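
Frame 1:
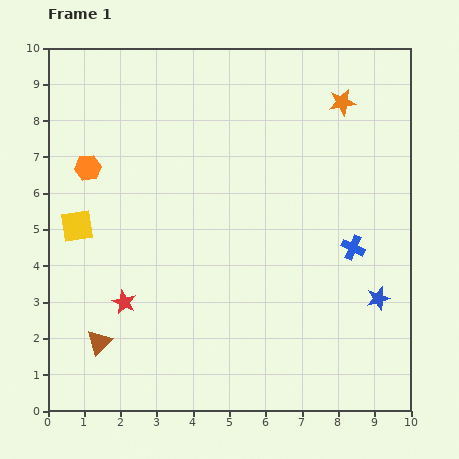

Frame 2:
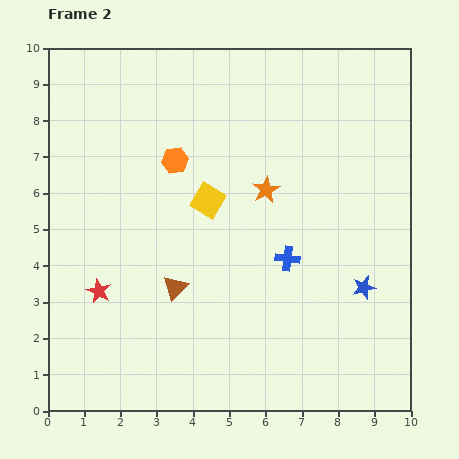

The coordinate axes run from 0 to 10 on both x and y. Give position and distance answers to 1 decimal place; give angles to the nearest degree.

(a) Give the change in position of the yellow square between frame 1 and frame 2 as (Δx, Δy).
(3.6, 0.7)

The yellow square was at (0.8, 5.1) in frame 1 and (4.4, 5.8) in frame 2.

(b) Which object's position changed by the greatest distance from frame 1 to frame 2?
the yellow square

(moved 3.7; next 3.2)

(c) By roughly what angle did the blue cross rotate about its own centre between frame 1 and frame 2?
17° counter-clockwise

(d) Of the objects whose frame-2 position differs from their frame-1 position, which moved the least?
the blue star

(moved 0.5)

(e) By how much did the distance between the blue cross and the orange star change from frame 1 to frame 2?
-2.0

Distance in frame 1: 4.0. Distance in frame 2: 2.0.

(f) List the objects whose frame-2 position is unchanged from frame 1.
none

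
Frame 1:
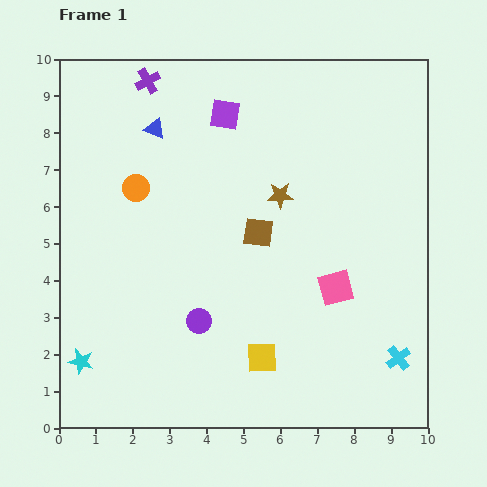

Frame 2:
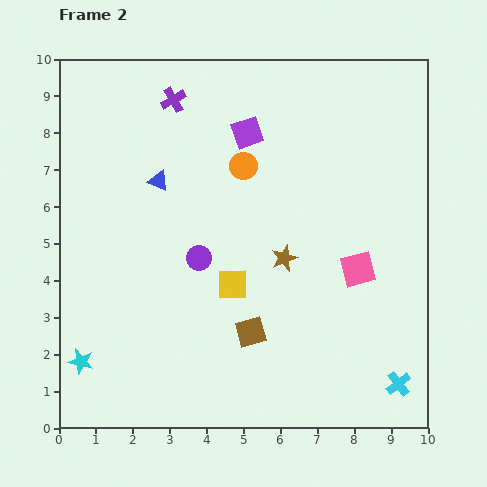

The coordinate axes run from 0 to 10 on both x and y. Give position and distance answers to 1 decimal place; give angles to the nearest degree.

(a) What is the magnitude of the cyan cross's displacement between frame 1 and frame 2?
0.7

The cyan cross moved from (9.2, 1.9) to (9.2, 1.2), a distance of √(0.0² + 0.7²) ≈ 0.7.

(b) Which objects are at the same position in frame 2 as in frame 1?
the cyan star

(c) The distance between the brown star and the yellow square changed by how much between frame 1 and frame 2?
-2.8

Distance in frame 1: 4.4. Distance in frame 2: 1.6.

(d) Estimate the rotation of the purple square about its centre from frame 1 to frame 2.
28° counter-clockwise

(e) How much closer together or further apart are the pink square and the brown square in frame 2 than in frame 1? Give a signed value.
+0.8

Distance in frame 1: 2.6. Distance in frame 2: 3.4.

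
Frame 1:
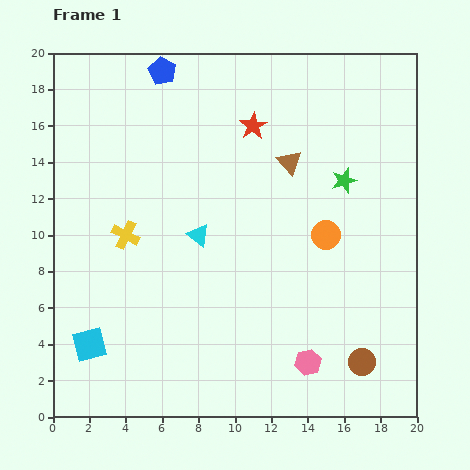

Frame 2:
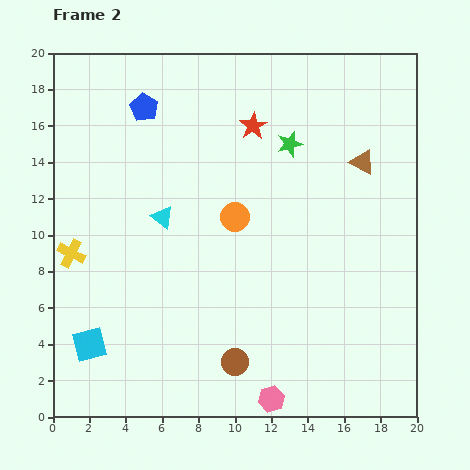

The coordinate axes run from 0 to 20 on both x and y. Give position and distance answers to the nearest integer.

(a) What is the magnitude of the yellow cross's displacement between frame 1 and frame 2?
3

The yellow cross moved from (4, 10) to (1, 9), a distance of √(3² + 1²) ≈ 3.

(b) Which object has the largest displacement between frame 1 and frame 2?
the brown circle

(moved 7; next 5)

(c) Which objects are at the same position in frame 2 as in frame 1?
the red star, the cyan square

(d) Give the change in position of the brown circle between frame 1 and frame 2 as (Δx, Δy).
(-7, 0)

The brown circle was at (17, 3) in frame 1 and (10, 3) in frame 2.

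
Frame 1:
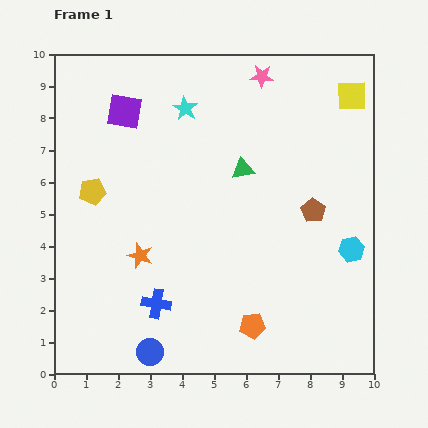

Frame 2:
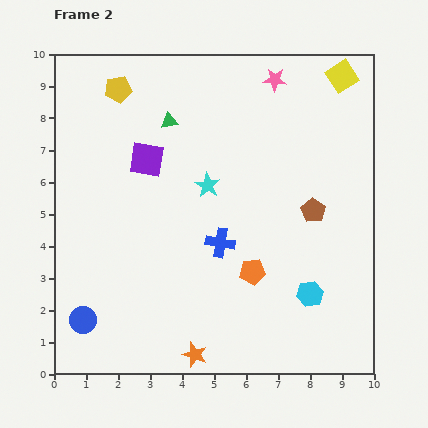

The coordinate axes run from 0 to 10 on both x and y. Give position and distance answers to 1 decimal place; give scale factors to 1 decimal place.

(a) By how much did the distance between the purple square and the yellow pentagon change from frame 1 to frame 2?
-0.3

Distance in frame 1: 2.7. Distance in frame 2: 2.4.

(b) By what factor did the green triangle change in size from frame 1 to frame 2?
0.7×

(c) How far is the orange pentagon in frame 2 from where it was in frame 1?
1.7

The orange pentagon moved from (6.2, 1.5) to (6.2, 3.2), a distance of √(0.0² + 1.7²) ≈ 1.7.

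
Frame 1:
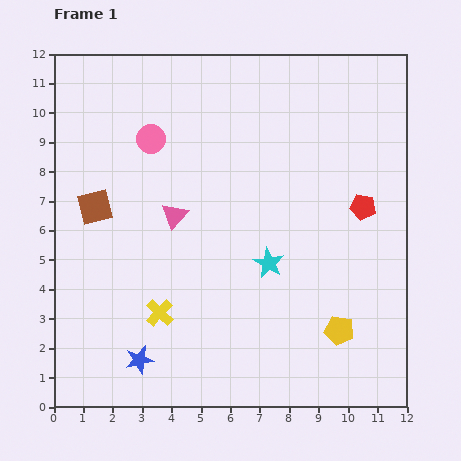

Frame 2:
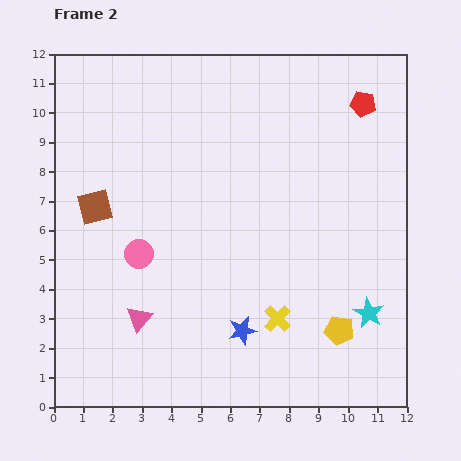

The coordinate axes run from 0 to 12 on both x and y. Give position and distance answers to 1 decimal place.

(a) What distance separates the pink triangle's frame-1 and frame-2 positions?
3.7

The pink triangle moved from (4.1, 6.5) to (2.9, 3.0), a distance of √(1.2² + 3.5²) ≈ 3.7.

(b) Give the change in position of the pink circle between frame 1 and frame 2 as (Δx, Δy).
(-0.4, -3.9)

The pink circle was at (3.3, 9.1) in frame 1 and (2.9, 5.2) in frame 2.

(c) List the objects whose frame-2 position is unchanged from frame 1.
the brown square, the yellow pentagon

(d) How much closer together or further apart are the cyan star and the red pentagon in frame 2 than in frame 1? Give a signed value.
+3.4

Distance in frame 1: 3.7. Distance in frame 2: 7.1.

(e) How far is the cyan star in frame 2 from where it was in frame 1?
3.8

The cyan star moved from (7.3, 4.9) to (10.7, 3.2), a distance of √(3.4² + 1.7²) ≈ 3.8.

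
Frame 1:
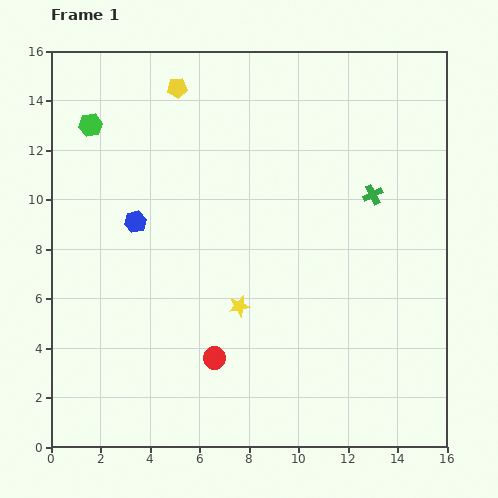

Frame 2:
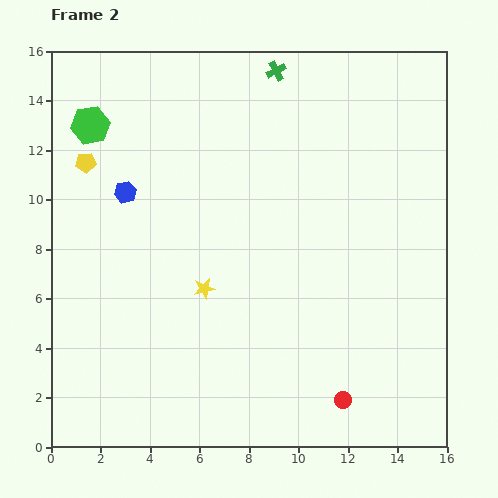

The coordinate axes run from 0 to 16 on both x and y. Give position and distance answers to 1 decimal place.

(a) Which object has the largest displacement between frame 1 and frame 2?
the green cross

(moved 6.3; next 5.5)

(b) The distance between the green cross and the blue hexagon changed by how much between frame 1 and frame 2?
-1.9

Distance in frame 1: 9.7. Distance in frame 2: 7.8.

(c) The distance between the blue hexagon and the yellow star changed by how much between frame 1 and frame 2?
-0.4

Distance in frame 1: 5.4. Distance in frame 2: 5.0.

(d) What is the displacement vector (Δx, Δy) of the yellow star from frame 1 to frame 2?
(-1.4, 0.7)

The yellow star was at (7.6, 5.7) in frame 1 and (6.2, 6.4) in frame 2.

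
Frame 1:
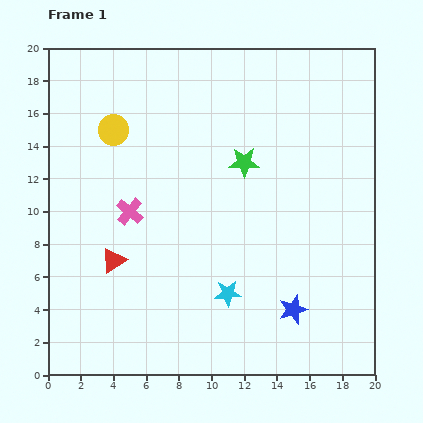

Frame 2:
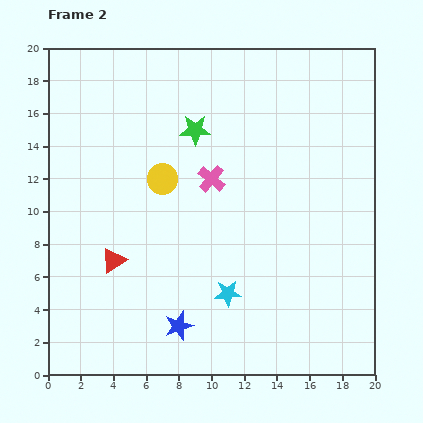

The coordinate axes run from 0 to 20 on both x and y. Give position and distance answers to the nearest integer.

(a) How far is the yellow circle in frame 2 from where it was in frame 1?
4

The yellow circle moved from (4, 15) to (7, 12), a distance of √(3² + 3²) ≈ 4.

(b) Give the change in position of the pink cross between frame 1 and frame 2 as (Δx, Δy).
(5, 2)

The pink cross was at (5, 10) in frame 1 and (10, 12) in frame 2.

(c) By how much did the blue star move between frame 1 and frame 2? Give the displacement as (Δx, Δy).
(-7, -1)

The blue star was at (15, 4) in frame 1 and (8, 3) in frame 2.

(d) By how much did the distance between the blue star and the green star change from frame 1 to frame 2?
+3

Distance in frame 1: 9. Distance in frame 2: 12.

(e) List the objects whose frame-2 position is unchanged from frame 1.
the red triangle, the cyan star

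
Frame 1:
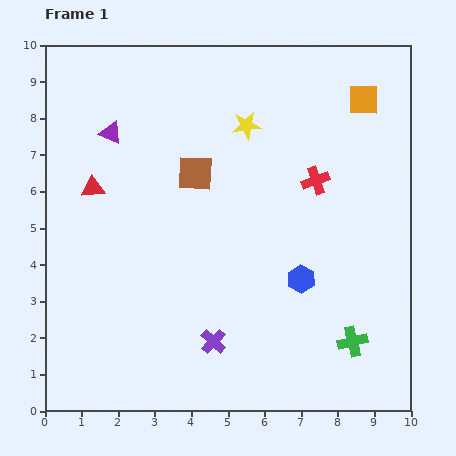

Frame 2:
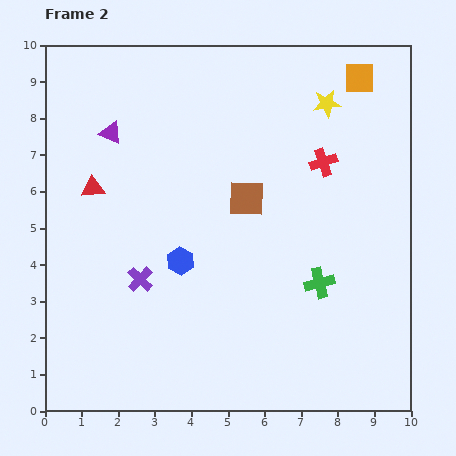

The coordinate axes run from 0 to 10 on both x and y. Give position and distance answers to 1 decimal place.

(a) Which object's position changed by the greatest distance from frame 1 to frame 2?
the blue hexagon

(moved 3.3; next 2.6)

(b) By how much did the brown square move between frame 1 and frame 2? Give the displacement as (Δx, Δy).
(1.4, -0.7)

The brown square was at (4.1, 6.5) in frame 1 and (5.5, 5.8) in frame 2.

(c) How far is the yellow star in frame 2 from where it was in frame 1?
2.3

The yellow star moved from (5.5, 7.8) to (7.7, 8.4), a distance of √(2.2² + 0.6²) ≈ 2.3.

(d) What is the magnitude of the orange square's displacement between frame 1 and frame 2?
0.6

The orange square moved from (8.7, 8.5) to (8.6, 9.1), a distance of √(0.1² + 0.6²) ≈ 0.6.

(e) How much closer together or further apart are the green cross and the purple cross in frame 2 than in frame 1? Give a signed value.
+1.1

Distance in frame 1: 3.8. Distance in frame 2: 4.9.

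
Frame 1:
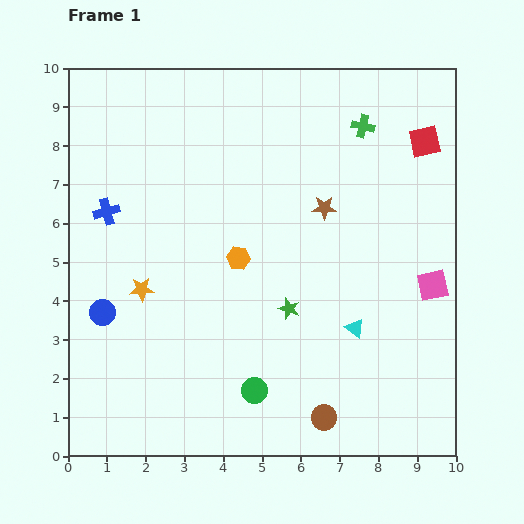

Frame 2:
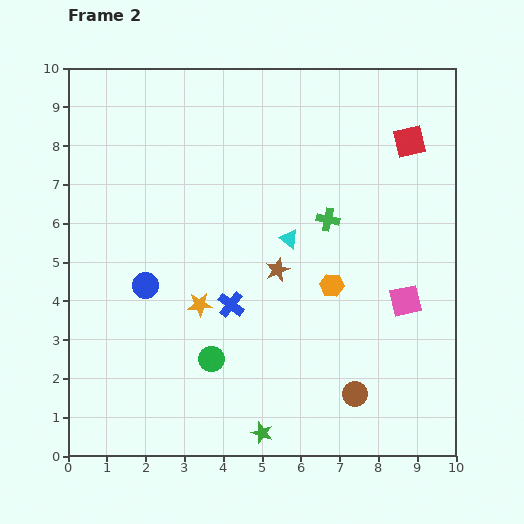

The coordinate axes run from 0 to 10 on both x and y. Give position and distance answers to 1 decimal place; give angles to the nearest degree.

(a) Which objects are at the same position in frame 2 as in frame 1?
none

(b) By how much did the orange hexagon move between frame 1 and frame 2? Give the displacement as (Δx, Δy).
(2.4, -0.7)

The orange hexagon was at (4.4, 5.1) in frame 1 and (6.8, 4.4) in frame 2.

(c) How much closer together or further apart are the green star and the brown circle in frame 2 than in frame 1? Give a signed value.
-0.3

Distance in frame 1: 2.9. Distance in frame 2: 2.6.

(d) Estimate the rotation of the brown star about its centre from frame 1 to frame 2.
22° counter-clockwise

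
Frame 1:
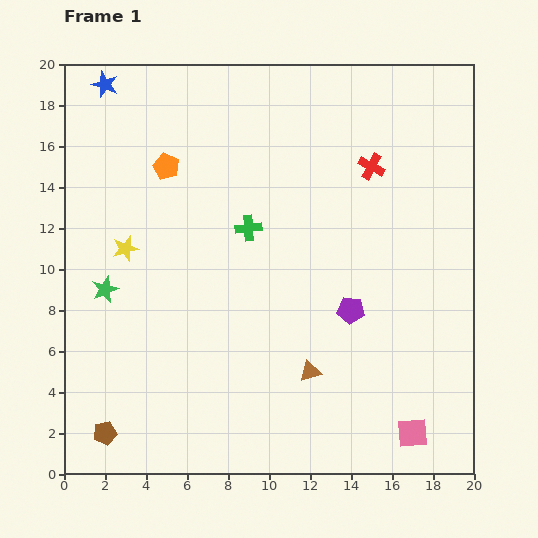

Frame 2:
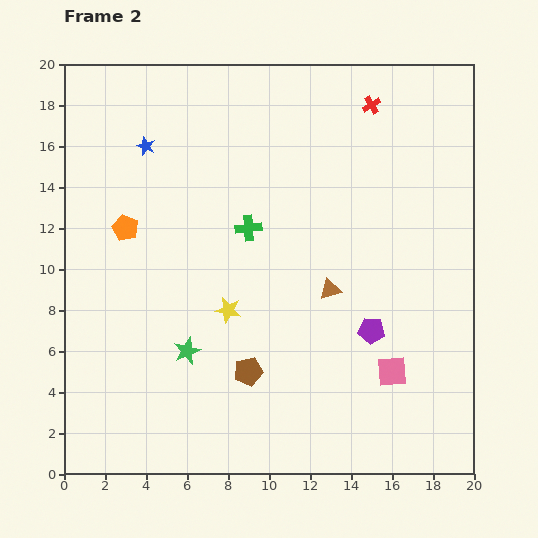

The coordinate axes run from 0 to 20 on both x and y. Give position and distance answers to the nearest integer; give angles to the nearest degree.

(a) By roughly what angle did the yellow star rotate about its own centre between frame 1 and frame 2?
27° clockwise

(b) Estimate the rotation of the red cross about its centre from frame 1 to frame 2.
30° clockwise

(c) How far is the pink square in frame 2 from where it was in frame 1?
3

The pink square moved from (17, 2) to (16, 5), a distance of √(1² + 3²) ≈ 3.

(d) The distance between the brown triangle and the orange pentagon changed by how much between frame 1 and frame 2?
-2

Distance in frame 1: 12. Distance in frame 2: 10.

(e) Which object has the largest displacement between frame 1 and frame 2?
the brown pentagon

(moved 8; next 6)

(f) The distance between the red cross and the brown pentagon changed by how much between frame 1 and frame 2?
-4

Distance in frame 1: 18. Distance in frame 2: 14.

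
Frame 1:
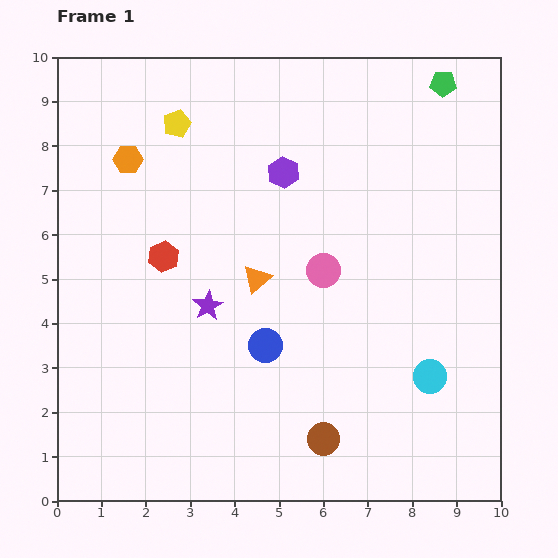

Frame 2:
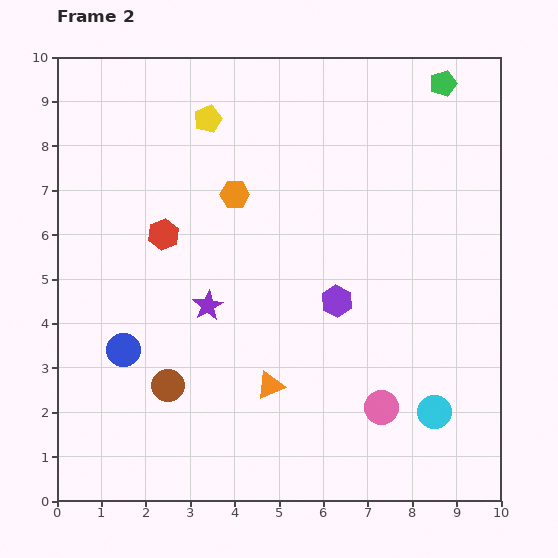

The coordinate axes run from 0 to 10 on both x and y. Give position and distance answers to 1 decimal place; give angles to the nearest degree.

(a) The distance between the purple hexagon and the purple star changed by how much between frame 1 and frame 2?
-0.5

Distance in frame 1: 3.4. Distance in frame 2: 2.9.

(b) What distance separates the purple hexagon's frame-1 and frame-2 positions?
3.1

The purple hexagon moved from (5.1, 7.4) to (6.3, 4.5), a distance of √(1.2² + 2.9²) ≈ 3.1.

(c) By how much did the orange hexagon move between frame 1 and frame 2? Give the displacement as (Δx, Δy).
(2.4, -0.8)

The orange hexagon was at (1.6, 7.7) in frame 1 and (4.0, 6.9) in frame 2.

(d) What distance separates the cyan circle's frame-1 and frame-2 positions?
0.8

The cyan circle moved from (8.4, 2.8) to (8.5, 2.0), a distance of √(0.1² + 0.8²) ≈ 0.8.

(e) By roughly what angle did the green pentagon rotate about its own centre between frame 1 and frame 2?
20° counter-clockwise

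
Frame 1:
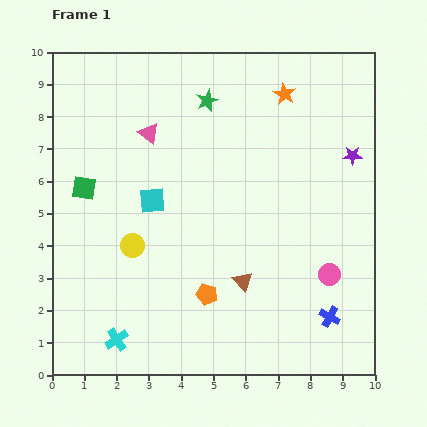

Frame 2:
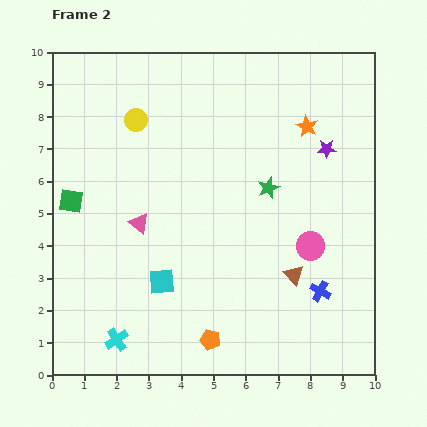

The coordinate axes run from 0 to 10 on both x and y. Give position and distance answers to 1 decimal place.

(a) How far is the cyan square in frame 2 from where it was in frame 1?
2.5

The cyan square moved from (3.1, 5.4) to (3.4, 2.9), a distance of √(0.3² + 2.5²) ≈ 2.5.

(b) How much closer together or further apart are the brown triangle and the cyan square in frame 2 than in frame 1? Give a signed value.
+0.3

Distance in frame 1: 3.8. Distance in frame 2: 4.1.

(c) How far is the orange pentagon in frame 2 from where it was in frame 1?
1.4

The orange pentagon moved from (4.8, 2.5) to (4.9, 1.1), a distance of √(0.1² + 1.4²) ≈ 1.4.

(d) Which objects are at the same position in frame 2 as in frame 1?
the cyan cross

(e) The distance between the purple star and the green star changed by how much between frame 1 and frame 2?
-2.6

Distance in frame 1: 4.8. Distance in frame 2: 2.2.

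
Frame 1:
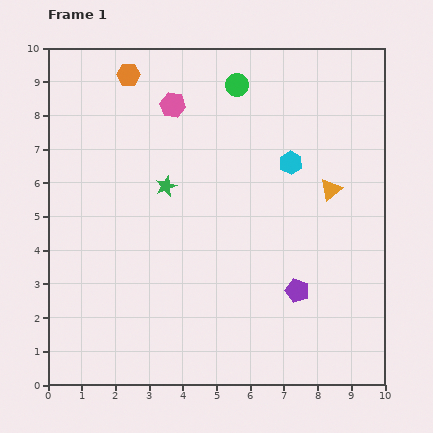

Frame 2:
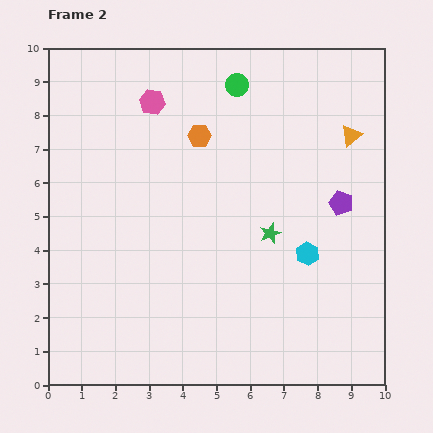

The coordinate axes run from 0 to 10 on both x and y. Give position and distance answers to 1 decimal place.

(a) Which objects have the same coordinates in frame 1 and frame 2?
the green circle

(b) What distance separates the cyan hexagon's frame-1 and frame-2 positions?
2.7

The cyan hexagon moved from (7.2, 6.6) to (7.7, 3.9), a distance of √(0.5² + 2.7²) ≈ 2.7.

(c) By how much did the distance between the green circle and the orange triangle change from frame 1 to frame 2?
-0.5

Distance in frame 1: 4.2. Distance in frame 2: 3.7.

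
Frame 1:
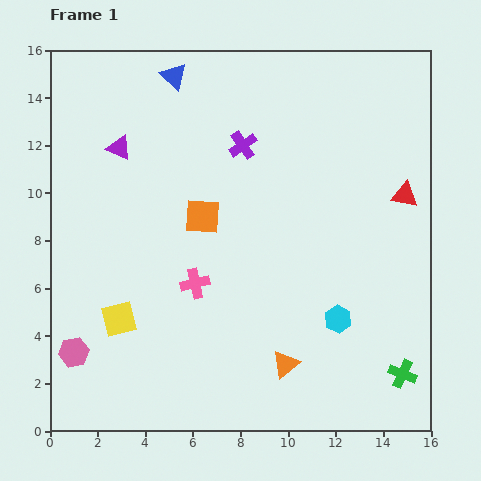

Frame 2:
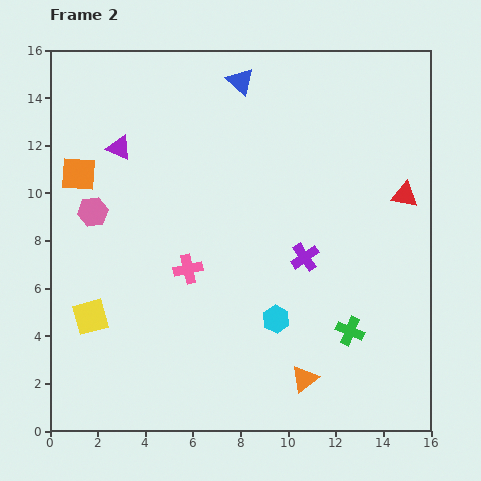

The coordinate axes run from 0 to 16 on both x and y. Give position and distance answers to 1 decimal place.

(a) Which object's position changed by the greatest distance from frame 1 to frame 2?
the pink hexagon

(moved 6.0; next 5.5)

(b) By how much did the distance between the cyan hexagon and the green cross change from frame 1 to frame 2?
-0.4

Distance in frame 1: 3.5. Distance in frame 2: 3.1.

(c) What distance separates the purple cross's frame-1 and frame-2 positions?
5.4

The purple cross moved from (8.1, 12.0) to (10.7, 7.3), a distance of √(2.6² + 4.7²) ≈ 5.4.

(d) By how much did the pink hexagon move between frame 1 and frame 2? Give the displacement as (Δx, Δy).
(0.8, 5.9)

The pink hexagon was at (1.0, 3.3) in frame 1 and (1.8, 9.2) in frame 2.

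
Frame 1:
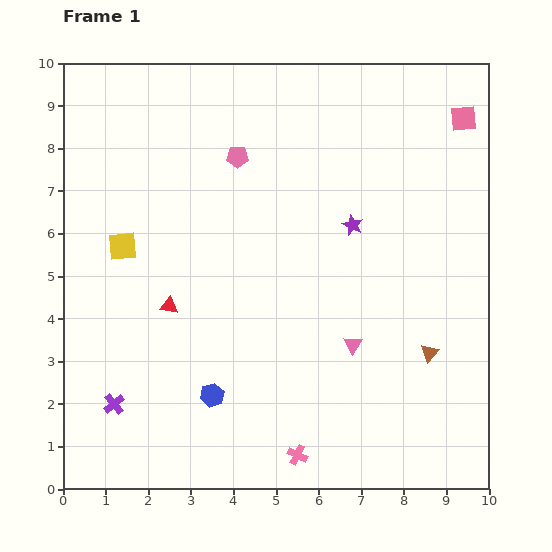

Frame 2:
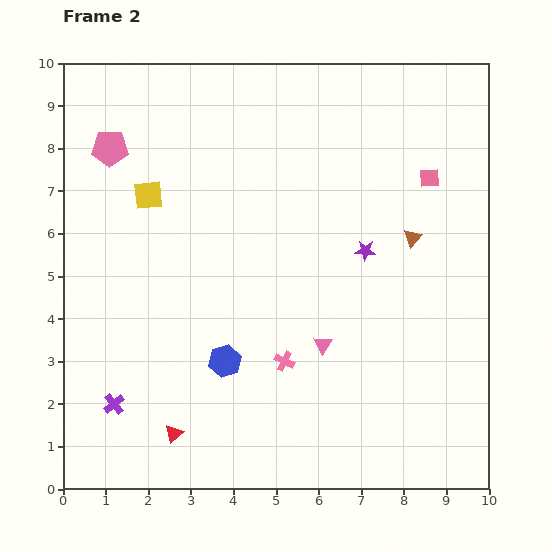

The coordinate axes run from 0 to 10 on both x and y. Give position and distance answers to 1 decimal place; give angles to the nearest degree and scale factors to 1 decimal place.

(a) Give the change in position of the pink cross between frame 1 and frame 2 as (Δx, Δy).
(-0.3, 2.2)

The pink cross was at (5.5, 0.8) in frame 1 and (5.2, 3.0) in frame 2.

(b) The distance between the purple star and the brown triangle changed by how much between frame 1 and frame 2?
-2.4

Distance in frame 1: 3.5. Distance in frame 2: 1.1.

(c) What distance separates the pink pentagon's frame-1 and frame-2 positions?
3.0

The pink pentagon moved from (4.1, 7.8) to (1.1, 8.0), a distance of √(3.0² + 0.2²) ≈ 3.0.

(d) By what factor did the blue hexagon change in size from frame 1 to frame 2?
1.3×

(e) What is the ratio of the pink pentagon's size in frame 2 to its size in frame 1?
1.7×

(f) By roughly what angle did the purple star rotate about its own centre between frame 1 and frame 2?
21° counter-clockwise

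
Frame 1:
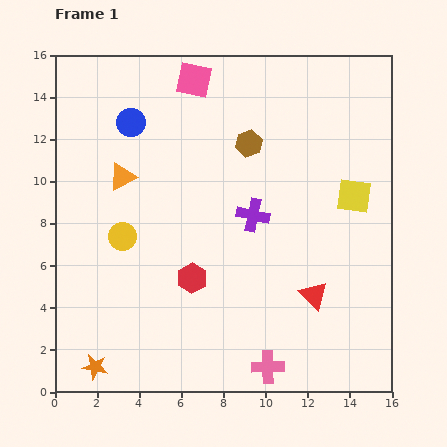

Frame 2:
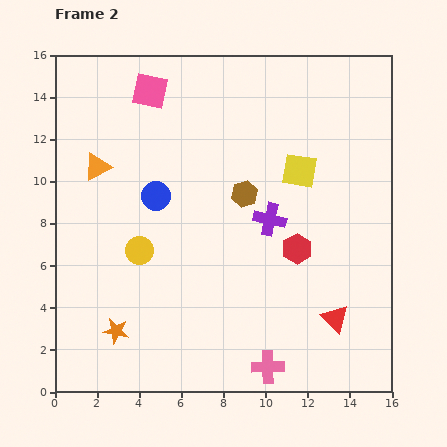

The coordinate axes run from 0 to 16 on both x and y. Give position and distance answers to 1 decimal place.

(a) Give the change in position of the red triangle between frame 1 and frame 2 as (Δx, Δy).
(1.0, -1.1)

The red triangle was at (12.3, 4.6) in frame 1 and (13.3, 3.5) in frame 2.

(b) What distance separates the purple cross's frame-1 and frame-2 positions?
0.8

The purple cross moved from (9.4, 8.4) to (10.2, 8.2), a distance of √(0.8² + 0.2²) ≈ 0.8.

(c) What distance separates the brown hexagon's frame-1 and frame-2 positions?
2.4

The brown hexagon moved from (9.2, 11.8) to (9.0, 9.4), a distance of √(0.2² + 2.4²) ≈ 2.4.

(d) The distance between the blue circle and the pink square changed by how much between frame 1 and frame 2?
+1.4

Distance in frame 1: 3.6. Distance in frame 2: 5.0.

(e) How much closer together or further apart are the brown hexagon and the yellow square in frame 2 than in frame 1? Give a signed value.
-2.8

Distance in frame 1: 5.6. Distance in frame 2: 2.8.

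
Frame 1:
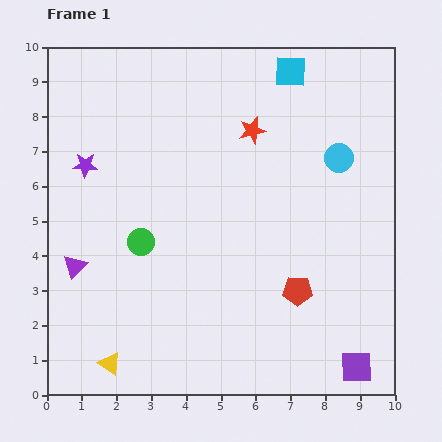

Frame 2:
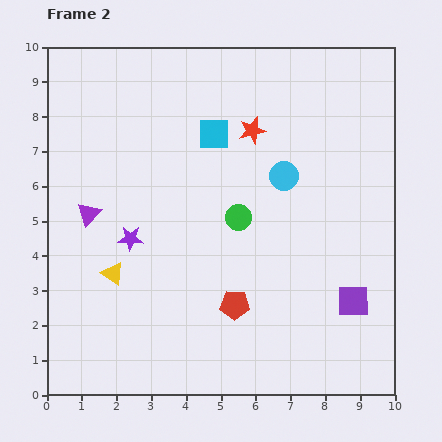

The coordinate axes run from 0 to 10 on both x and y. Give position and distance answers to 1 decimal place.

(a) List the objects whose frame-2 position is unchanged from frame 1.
the red star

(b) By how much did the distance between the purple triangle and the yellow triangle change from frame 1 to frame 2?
-1.2

Distance in frame 1: 3.0. Distance in frame 2: 1.8.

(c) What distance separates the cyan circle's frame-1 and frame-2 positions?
1.7

The cyan circle moved from (8.4, 6.8) to (6.8, 6.3), a distance of √(1.6² + 0.5²) ≈ 1.7.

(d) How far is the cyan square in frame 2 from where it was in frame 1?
2.8

The cyan square moved from (7.0, 9.3) to (4.8, 7.5), a distance of √(2.2² + 1.8²) ≈ 2.8.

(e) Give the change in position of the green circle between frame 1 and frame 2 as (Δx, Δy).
(2.8, 0.7)

The green circle was at (2.7, 4.4) in frame 1 and (5.5, 5.1) in frame 2.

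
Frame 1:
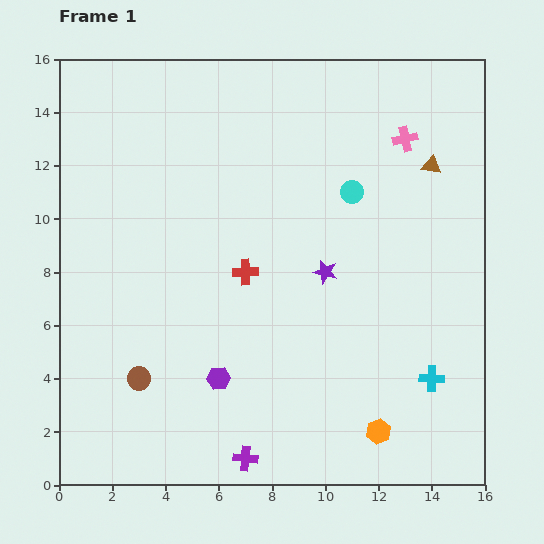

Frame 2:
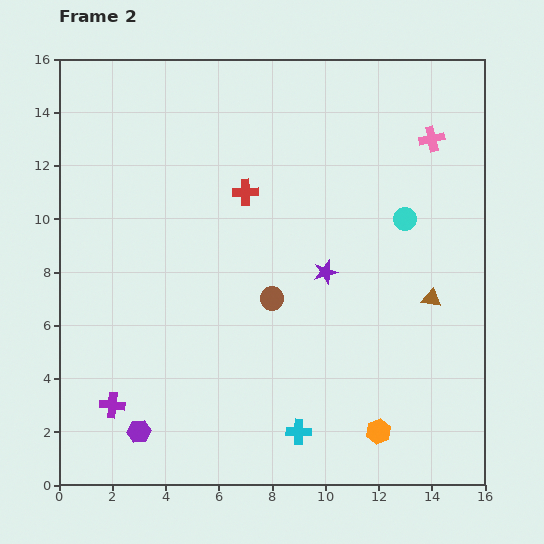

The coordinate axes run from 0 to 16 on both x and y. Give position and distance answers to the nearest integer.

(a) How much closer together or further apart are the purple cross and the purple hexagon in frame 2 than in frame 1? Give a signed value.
-2

Distance in frame 1: 3. Distance in frame 2: 1.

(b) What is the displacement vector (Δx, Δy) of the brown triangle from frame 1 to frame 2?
(0, -5)

The brown triangle was at (14, 12) in frame 1 and (14, 7) in frame 2.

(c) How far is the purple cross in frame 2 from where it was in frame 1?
5

The purple cross moved from (7, 1) to (2, 3), a distance of √(5² + 2²) ≈ 5.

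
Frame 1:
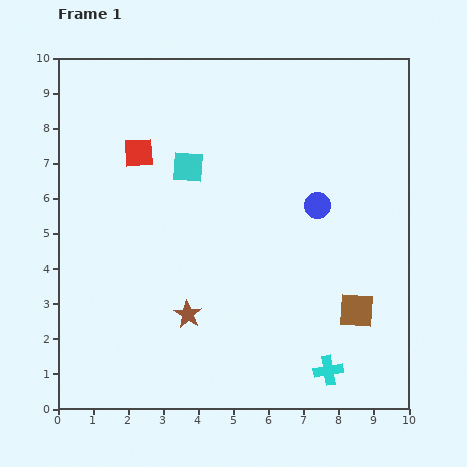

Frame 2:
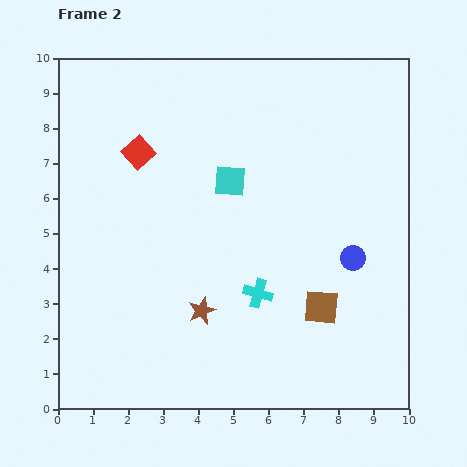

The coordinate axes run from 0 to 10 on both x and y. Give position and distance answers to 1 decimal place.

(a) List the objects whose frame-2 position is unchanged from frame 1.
the red square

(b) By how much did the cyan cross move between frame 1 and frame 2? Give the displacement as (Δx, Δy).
(-2.0, 2.2)

The cyan cross was at (7.7, 1.1) in frame 1 and (5.7, 3.3) in frame 2.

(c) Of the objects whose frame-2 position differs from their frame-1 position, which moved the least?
the brown star

(moved 0.4)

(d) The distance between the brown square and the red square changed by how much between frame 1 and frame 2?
-0.9

Distance in frame 1: 7.7. Distance in frame 2: 6.8.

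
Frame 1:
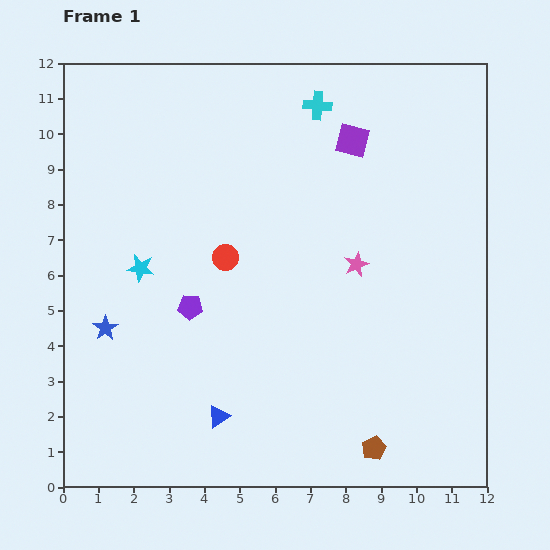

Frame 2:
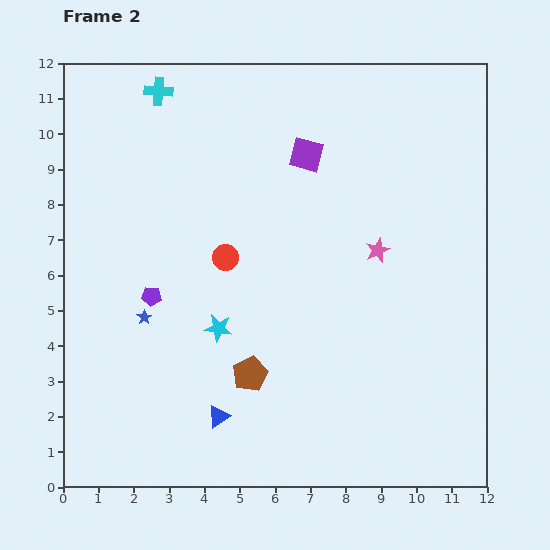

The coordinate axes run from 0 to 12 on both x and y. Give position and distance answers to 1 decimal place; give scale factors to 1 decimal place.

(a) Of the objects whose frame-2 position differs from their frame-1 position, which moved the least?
the pink star

(moved 0.7)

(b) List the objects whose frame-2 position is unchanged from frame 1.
the red circle, the blue triangle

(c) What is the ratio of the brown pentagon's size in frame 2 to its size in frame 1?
1.5×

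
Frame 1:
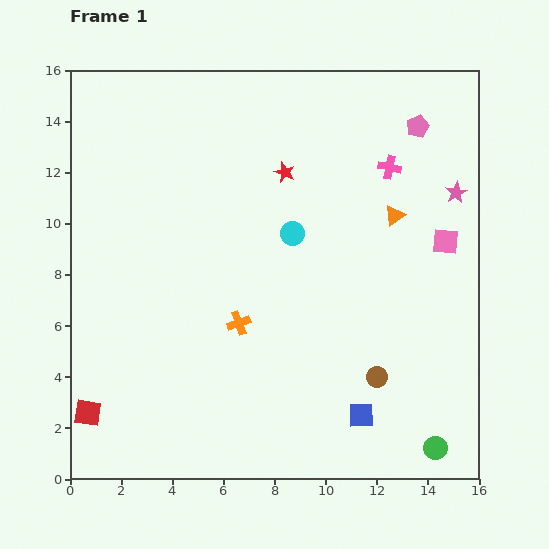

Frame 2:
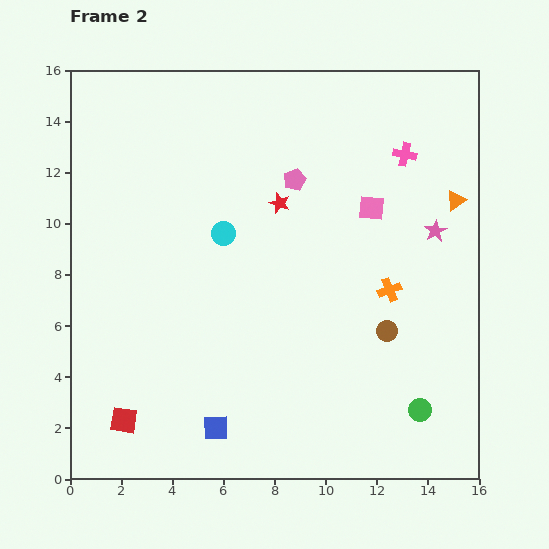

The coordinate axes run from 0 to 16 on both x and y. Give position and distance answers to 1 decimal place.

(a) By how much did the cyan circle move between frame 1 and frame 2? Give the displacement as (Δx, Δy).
(-2.7, 0.0)

The cyan circle was at (8.7, 9.6) in frame 1 and (6.0, 9.6) in frame 2.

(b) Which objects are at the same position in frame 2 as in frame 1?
none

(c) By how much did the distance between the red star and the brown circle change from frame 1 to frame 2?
-2.3

Distance in frame 1: 8.8. Distance in frame 2: 6.5.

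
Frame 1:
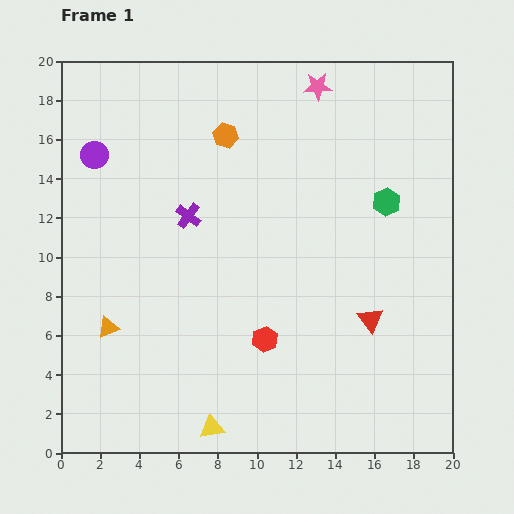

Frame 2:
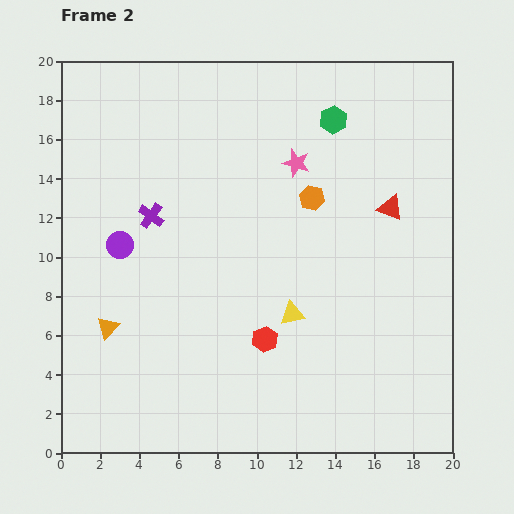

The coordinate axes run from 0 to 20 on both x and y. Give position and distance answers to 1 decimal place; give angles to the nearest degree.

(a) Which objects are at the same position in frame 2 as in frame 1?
the red hexagon, the orange triangle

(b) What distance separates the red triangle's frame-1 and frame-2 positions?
5.8

The red triangle moved from (15.8, 6.8) to (16.8, 12.5), a distance of √(1.0² + 5.7²) ≈ 5.8.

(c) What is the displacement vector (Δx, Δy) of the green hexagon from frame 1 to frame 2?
(-2.7, 4.2)

The green hexagon was at (16.6, 12.8) in frame 1 and (13.9, 17.0) in frame 2.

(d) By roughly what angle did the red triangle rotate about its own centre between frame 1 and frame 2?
32° counter-clockwise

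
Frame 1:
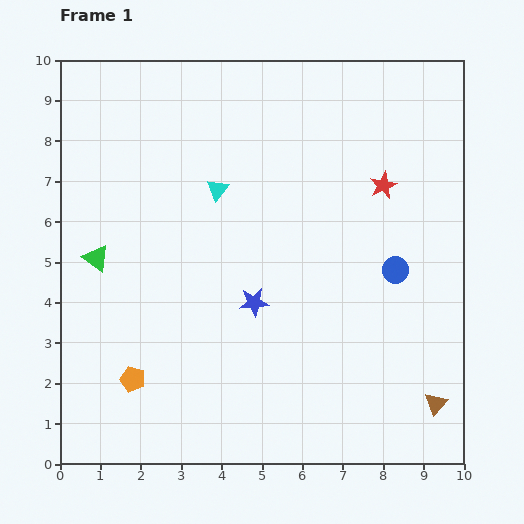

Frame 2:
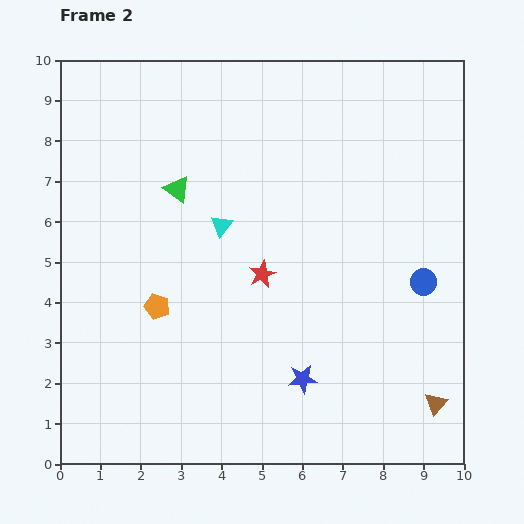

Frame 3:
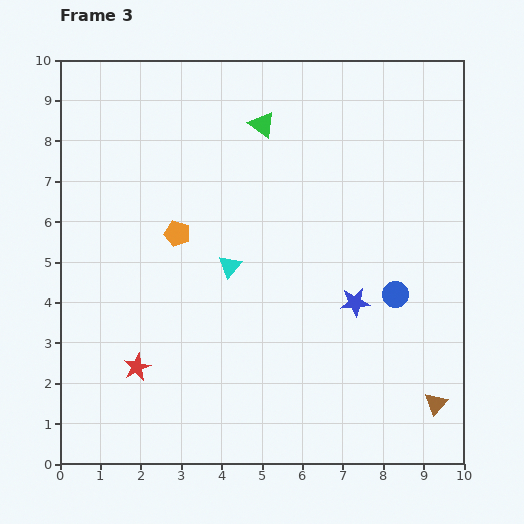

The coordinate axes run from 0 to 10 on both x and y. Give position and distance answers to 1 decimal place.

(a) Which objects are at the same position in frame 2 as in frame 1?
the brown triangle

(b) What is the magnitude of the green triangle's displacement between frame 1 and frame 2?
2.6

The green triangle moved from (0.9, 5.1) to (2.9, 6.8), a distance of √(2.0² + 1.7²) ≈ 2.6.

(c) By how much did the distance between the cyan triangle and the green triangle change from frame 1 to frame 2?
-2.0

Distance in frame 1: 3.4. Distance in frame 2: 1.4.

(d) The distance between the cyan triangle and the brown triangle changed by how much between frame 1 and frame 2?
-0.7

Distance in frame 1: 7.6. Distance in frame 2: 6.9.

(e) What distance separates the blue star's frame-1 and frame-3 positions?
2.5

The blue star moved from (4.8, 4.0) to (7.3, 4.0), a distance of √(2.5² + 0.0²) ≈ 2.5.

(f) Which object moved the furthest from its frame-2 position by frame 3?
the red star

(moved 3.9; next 2.6)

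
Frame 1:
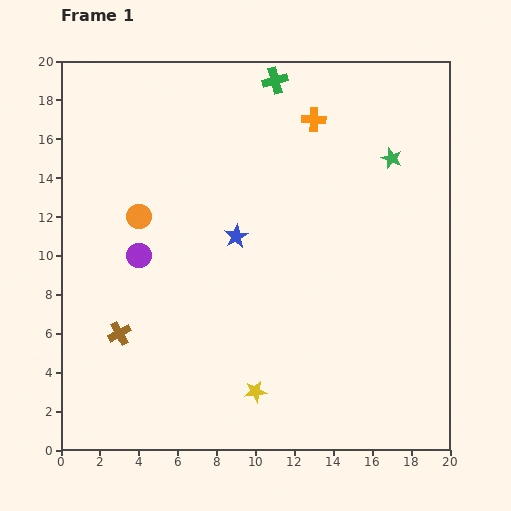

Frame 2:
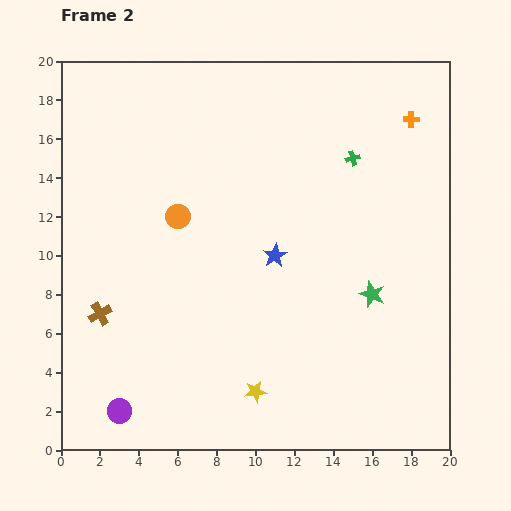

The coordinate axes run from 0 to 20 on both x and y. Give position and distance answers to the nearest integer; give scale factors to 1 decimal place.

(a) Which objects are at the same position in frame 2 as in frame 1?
the yellow star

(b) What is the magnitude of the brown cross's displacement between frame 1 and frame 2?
1

The brown cross moved from (3, 6) to (2, 7), a distance of √(1² + 1²) ≈ 1.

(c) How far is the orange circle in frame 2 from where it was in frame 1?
2

The orange circle moved from (4, 12) to (6, 12), a distance of √(2² + 0²) ≈ 2.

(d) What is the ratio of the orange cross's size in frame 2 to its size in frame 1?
0.7×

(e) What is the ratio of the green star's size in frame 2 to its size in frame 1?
1.3×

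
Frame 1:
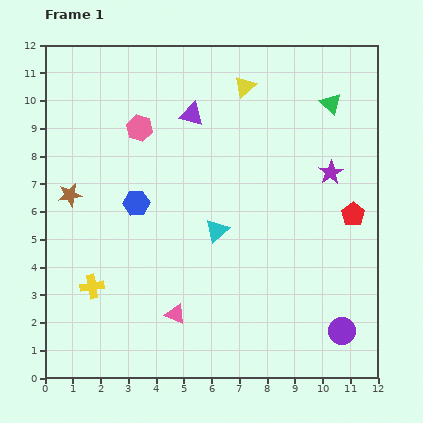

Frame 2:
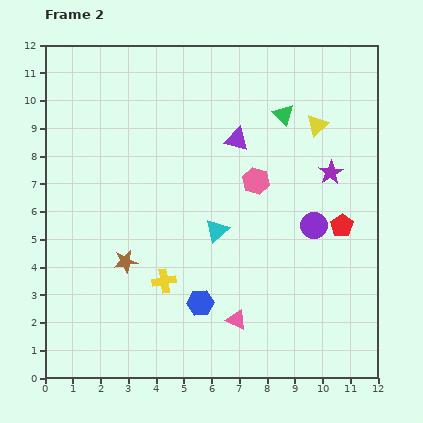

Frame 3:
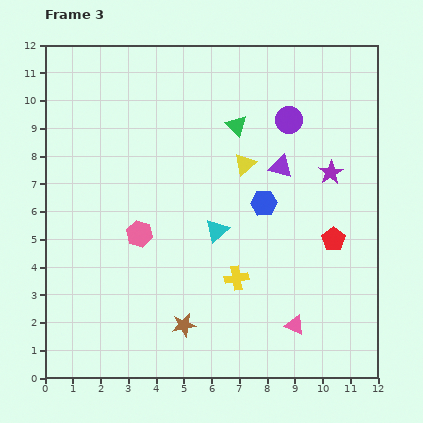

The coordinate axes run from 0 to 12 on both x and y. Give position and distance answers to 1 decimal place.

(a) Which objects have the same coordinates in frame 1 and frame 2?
the cyan triangle, the purple star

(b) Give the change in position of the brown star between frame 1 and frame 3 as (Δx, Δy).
(4.1, -4.7)

The brown star was at (0.9, 6.6) in frame 1 and (5.0, 1.9) in frame 3.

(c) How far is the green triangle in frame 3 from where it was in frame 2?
1.7

The green triangle moved from (8.6, 9.5) to (6.9, 9.1), a distance of √(1.7² + 0.4²) ≈ 1.7.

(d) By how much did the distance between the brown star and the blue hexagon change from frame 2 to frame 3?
+2.2

Distance in frame 2: 3.1. Distance in frame 3: 5.3.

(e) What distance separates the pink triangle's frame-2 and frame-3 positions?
2.1

The pink triangle moved from (6.9, 2.1) to (9.0, 1.9), a distance of √(2.1² + 0.2²) ≈ 2.1.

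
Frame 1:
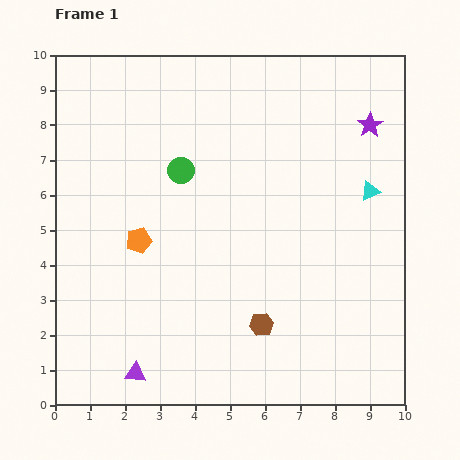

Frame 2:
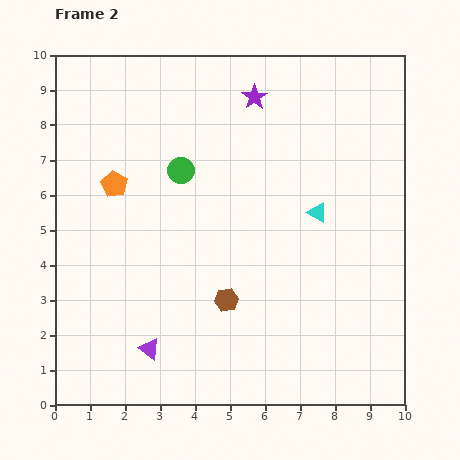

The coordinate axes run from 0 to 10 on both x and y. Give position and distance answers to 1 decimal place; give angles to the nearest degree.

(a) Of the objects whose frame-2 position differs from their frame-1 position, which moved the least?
the purple triangle

(moved 0.8)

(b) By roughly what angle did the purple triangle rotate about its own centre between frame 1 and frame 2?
31° clockwise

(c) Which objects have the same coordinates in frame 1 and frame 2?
the green circle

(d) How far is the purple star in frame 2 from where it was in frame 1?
3.4

The purple star moved from (9.0, 8.0) to (5.7, 8.8), a distance of √(3.3² + 0.8²) ≈ 3.4.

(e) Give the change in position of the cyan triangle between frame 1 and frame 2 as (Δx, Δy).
(-1.5, -0.6)

The cyan triangle was at (9.0, 6.1) in frame 1 and (7.5, 5.5) in frame 2.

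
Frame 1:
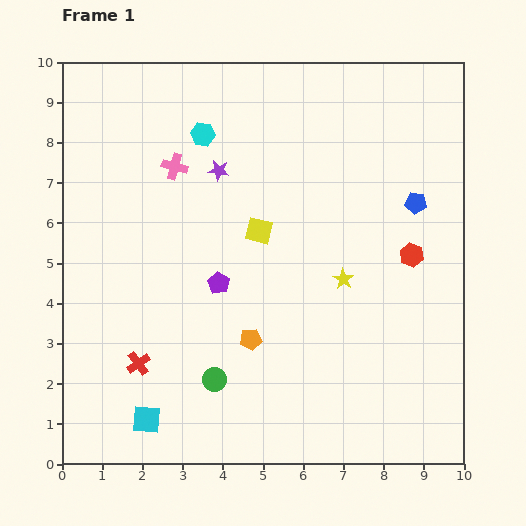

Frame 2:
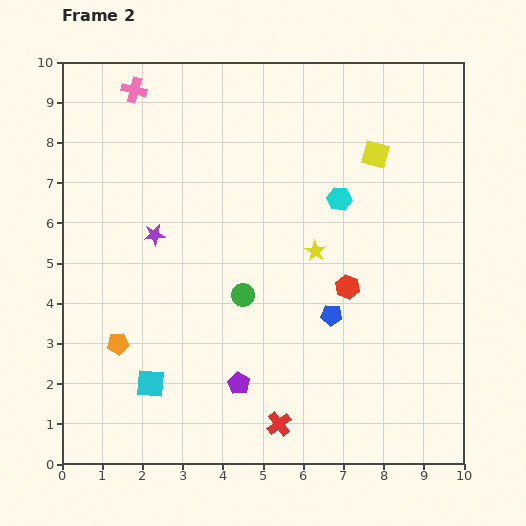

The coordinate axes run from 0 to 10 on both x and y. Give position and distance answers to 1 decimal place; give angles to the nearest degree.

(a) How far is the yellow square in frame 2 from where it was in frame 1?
3.5

The yellow square moved from (4.9, 5.8) to (7.8, 7.7), a distance of √(2.9² + 1.9²) ≈ 3.5.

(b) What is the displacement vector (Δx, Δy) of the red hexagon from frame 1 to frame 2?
(-1.6, -0.8)

The red hexagon was at (8.7, 5.2) in frame 1 and (7.1, 4.4) in frame 2.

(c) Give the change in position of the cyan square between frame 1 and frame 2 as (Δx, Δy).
(0.1, 0.9)

The cyan square was at (2.1, 1.1) in frame 1 and (2.2, 2.0) in frame 2.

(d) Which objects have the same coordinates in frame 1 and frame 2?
none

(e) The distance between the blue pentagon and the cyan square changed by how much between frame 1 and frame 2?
-3.8

Distance in frame 1: 8.6. Distance in frame 2: 4.8.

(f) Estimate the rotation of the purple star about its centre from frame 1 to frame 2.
16° counter-clockwise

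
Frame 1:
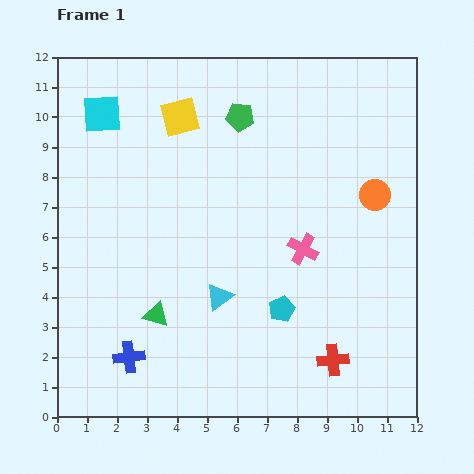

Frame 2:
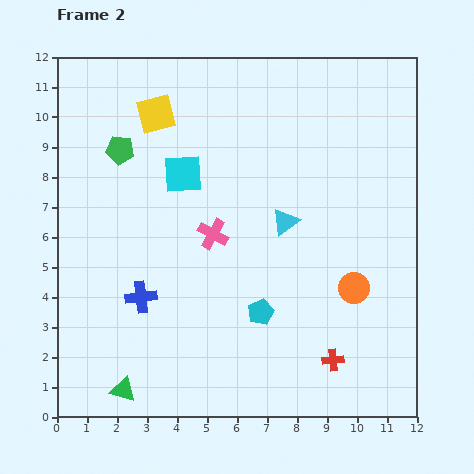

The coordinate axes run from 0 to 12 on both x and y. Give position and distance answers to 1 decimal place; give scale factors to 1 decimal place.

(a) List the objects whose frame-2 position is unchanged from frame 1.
the red cross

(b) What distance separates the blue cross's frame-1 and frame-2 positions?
2.0

The blue cross moved from (2.4, 2.0) to (2.8, 4.0), a distance of √(0.4² + 2.0²) ≈ 2.0.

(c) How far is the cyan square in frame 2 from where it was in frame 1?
3.4

The cyan square moved from (1.5, 10.1) to (4.2, 8.1), a distance of √(2.7² + 2.0²) ≈ 3.4.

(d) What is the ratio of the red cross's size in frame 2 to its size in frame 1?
0.7×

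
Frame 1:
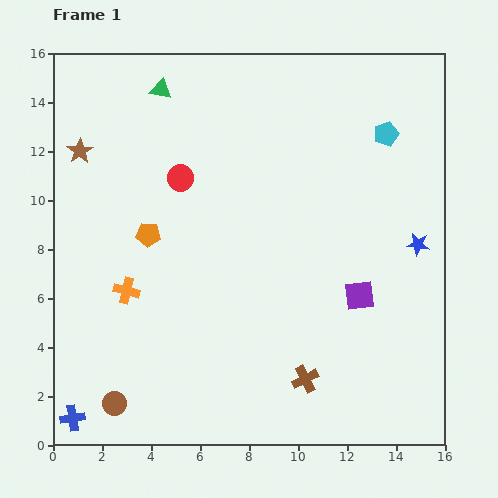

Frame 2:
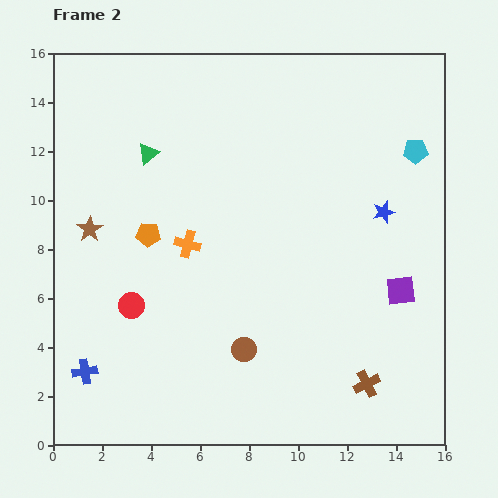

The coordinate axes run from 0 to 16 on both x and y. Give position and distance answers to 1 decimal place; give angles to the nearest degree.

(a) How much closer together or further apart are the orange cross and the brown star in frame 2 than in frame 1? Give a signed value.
-2.0

Distance in frame 1: 6.0. Distance in frame 2: 4.0.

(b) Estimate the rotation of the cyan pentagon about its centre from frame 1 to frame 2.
18° clockwise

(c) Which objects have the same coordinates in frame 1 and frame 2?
the orange pentagon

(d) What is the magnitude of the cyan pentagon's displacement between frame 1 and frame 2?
1.4

The cyan pentagon moved from (13.6, 12.7) to (14.8, 12.0), a distance of √(1.2² + 0.7²) ≈ 1.4.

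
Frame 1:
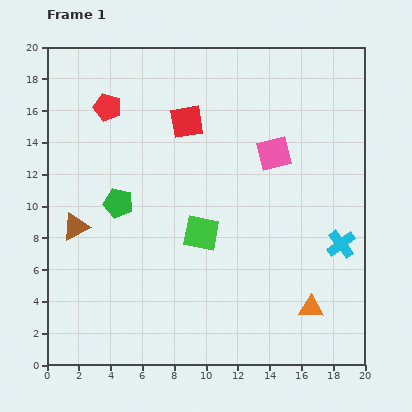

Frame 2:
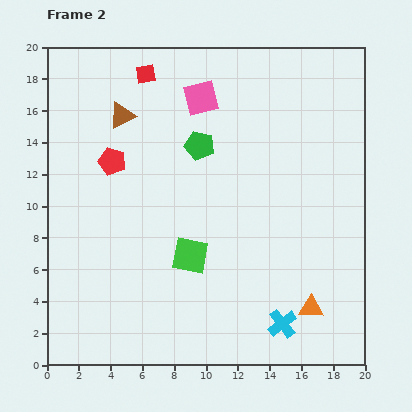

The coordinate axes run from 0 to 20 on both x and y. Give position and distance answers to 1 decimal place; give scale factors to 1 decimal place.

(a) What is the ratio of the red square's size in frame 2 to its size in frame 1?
0.6×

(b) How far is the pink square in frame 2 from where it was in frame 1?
5.8

The pink square moved from (14.3, 13.3) to (9.7, 16.8), a distance of √(4.6² + 3.5²) ≈ 5.8.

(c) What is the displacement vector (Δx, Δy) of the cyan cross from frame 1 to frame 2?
(-3.7, -5.0)

The cyan cross was at (18.5, 7.6) in frame 1 and (14.8, 2.6) in frame 2.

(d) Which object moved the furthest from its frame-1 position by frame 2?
the brown triangle

(moved 7.6; next 6.2)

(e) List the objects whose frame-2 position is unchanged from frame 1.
the orange triangle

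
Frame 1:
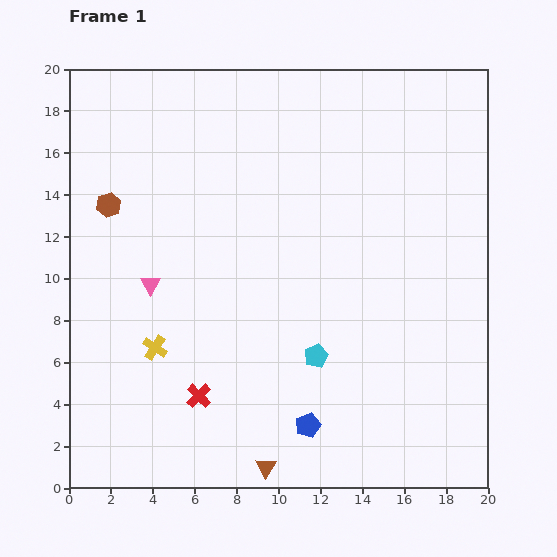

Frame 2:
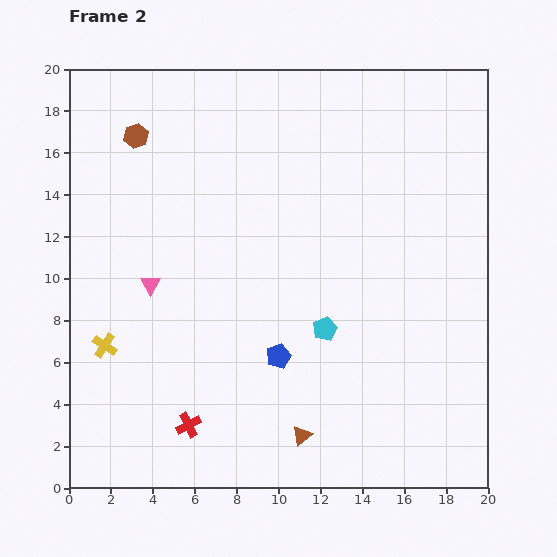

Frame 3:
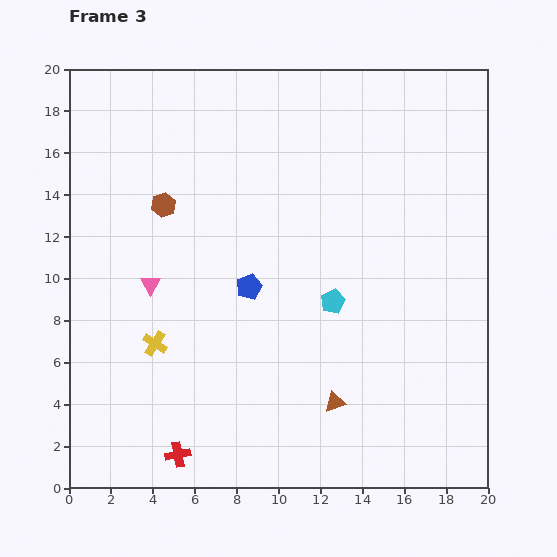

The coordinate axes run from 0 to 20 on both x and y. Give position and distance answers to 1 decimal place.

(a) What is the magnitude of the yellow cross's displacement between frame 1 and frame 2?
2.4

The yellow cross moved from (4.1, 6.7) to (1.7, 6.8), a distance of √(2.4² + 0.1²) ≈ 2.4.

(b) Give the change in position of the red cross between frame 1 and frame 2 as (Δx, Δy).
(-0.5, -1.4)

The red cross was at (6.2, 4.4) in frame 1 and (5.7, 3.0) in frame 2.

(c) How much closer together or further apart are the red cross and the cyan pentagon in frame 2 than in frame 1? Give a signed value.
+2.1

Distance in frame 1: 5.9. Distance in frame 2: 8.0.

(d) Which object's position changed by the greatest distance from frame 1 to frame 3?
the blue pentagon

(moved 7.2; next 4.5)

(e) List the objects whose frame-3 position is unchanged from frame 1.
the pink triangle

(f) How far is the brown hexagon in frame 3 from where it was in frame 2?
3.5

The brown hexagon moved from (3.2, 16.8) to (4.5, 13.5), a distance of √(1.3² + 3.3²) ≈ 3.5.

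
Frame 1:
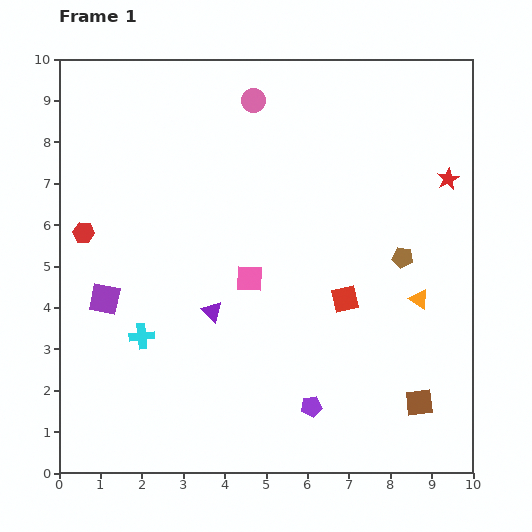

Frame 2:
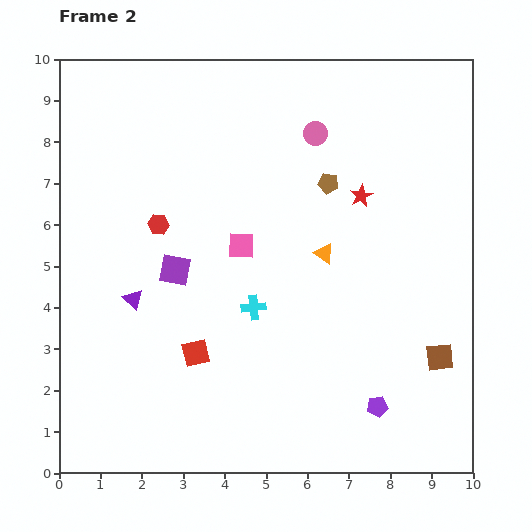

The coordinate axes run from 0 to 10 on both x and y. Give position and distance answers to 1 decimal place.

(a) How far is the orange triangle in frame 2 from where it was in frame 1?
2.5

The orange triangle moved from (8.7, 4.2) to (6.4, 5.3), a distance of √(2.3² + 1.1²) ≈ 2.5.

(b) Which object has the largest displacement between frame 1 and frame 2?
the red square

(moved 3.8; next 2.8)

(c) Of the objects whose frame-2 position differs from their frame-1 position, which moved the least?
the pink square

(moved 0.8)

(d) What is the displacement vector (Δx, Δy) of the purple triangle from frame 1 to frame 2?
(-1.9, 0.3)

The purple triangle was at (3.7, 3.9) in frame 1 and (1.8, 4.2) in frame 2.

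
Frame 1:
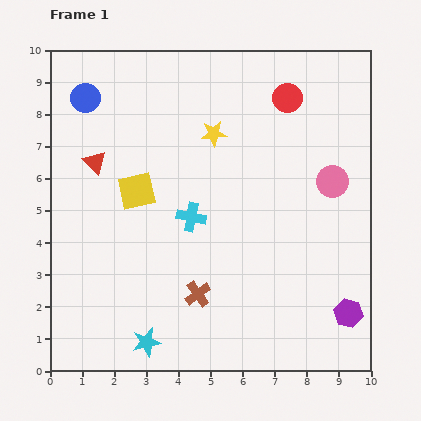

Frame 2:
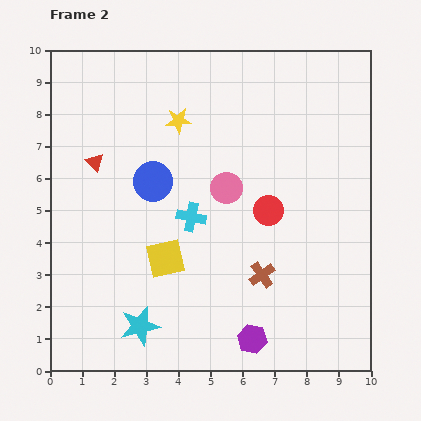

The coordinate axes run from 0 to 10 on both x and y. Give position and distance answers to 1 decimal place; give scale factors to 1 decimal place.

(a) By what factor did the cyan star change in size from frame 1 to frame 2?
1.4×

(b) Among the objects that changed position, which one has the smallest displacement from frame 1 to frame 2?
the cyan star

(moved 0.5)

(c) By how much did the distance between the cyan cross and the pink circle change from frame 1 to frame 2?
-3.1

Distance in frame 1: 4.5. Distance in frame 2: 1.4.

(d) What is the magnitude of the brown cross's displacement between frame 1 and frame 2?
2.1

The brown cross moved from (4.6, 2.4) to (6.6, 3.0), a distance of √(2.0² + 0.6²) ≈ 2.1.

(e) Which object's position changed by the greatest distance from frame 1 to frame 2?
the red circle

(moved 3.6; next 3.3)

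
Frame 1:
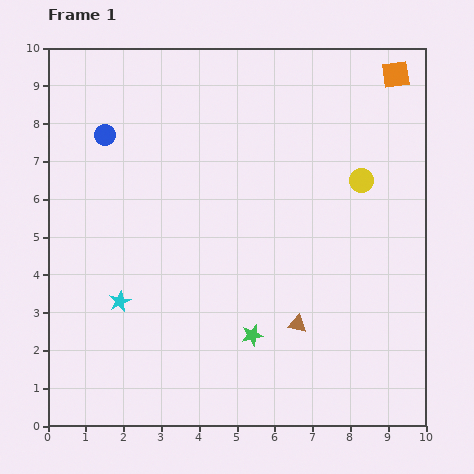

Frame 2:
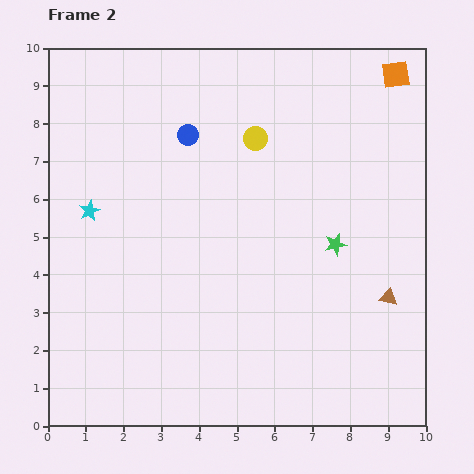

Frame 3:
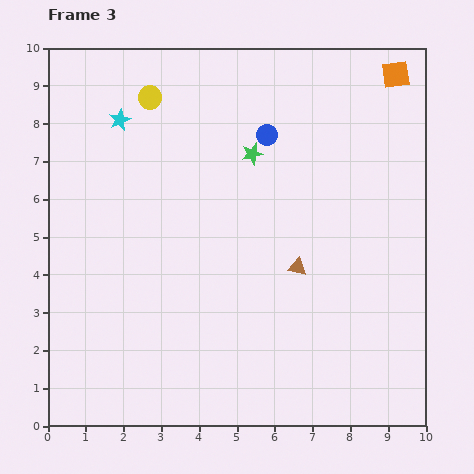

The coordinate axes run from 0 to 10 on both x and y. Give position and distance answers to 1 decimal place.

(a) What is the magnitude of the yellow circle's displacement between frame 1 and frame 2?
3.0

The yellow circle moved from (8.3, 6.5) to (5.5, 7.6), a distance of √(2.8² + 1.1²) ≈ 3.0.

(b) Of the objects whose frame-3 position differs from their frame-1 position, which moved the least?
the brown triangle

(moved 1.5)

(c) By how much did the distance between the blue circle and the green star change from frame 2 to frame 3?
-4.3

Distance in frame 2: 4.9. Distance in frame 3: 0.6.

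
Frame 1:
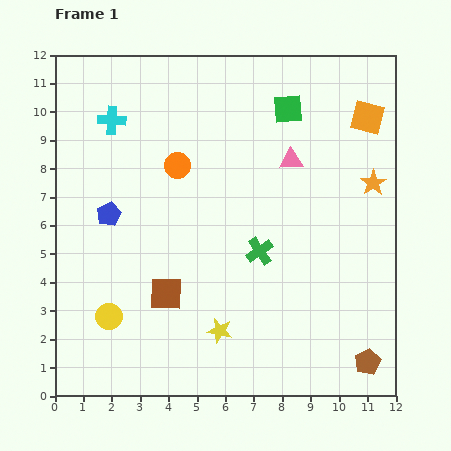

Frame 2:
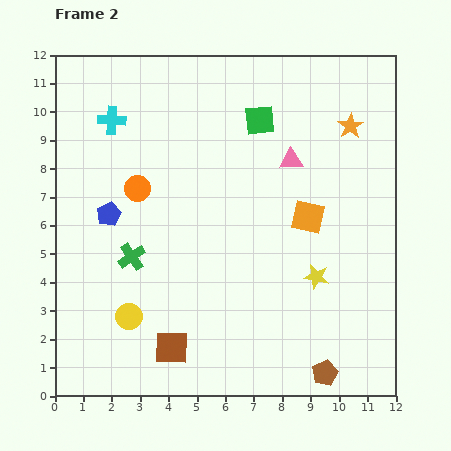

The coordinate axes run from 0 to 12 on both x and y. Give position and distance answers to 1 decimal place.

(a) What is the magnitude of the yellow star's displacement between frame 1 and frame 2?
3.9

The yellow star moved from (5.8, 2.3) to (9.2, 4.2), a distance of √(3.4² + 1.9²) ≈ 3.9.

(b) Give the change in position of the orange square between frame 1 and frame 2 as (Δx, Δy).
(-2.1, -3.5)

The orange square was at (11.0, 9.8) in frame 1 and (8.9, 6.3) in frame 2.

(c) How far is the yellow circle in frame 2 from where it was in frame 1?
0.7

The yellow circle moved from (1.9, 2.8) to (2.6, 2.8), a distance of √(0.7² + 0.0²) ≈ 0.7.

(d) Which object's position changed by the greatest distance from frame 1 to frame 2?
the green cross

(moved 4.5; next 4.1)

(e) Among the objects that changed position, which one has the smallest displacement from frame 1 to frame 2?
the yellow circle

(moved 0.7)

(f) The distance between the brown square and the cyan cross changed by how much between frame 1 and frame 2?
+1.9

Distance in frame 1: 6.4. Distance in frame 2: 8.3.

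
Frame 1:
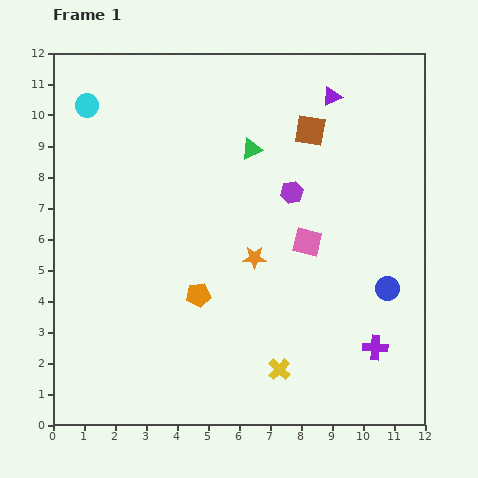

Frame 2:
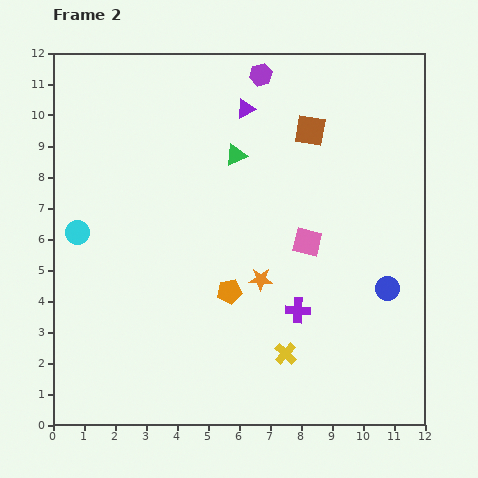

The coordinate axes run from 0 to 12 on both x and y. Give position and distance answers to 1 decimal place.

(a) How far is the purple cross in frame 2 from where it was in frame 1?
2.8

The purple cross moved from (10.4, 2.5) to (7.9, 3.7), a distance of √(2.5² + 1.2²) ≈ 2.8.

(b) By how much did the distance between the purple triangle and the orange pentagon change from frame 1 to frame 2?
-1.8

Distance in frame 1: 7.7. Distance in frame 2: 5.9.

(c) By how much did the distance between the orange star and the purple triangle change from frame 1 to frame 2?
-0.3

Distance in frame 1: 5.8. Distance in frame 2: 5.5.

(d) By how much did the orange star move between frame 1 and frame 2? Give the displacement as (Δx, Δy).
(0.2, -0.7)

The orange star was at (6.5, 5.4) in frame 1 and (6.7, 4.7) in frame 2.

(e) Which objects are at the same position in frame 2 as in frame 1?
the pink square, the blue circle, the brown square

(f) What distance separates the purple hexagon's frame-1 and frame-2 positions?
3.9

The purple hexagon moved from (7.7, 7.5) to (6.7, 11.3), a distance of √(1.0² + 3.8²) ≈ 3.9.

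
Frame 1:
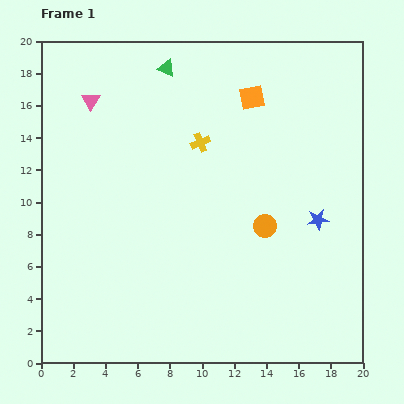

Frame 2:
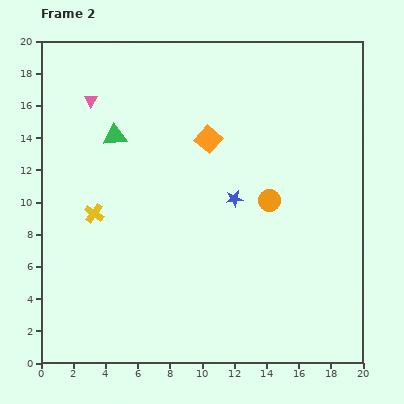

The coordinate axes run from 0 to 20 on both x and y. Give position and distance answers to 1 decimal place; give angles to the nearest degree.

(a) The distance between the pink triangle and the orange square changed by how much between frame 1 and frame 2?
-2.3

Distance in frame 1: 10.0. Distance in frame 2: 7.7.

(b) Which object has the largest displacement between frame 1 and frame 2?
the yellow cross

(moved 7.9; next 5.4)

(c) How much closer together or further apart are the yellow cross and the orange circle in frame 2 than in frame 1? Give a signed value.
+4.3

Distance in frame 1: 6.6. Distance in frame 2: 10.9.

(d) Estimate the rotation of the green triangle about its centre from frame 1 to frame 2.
28° counter-clockwise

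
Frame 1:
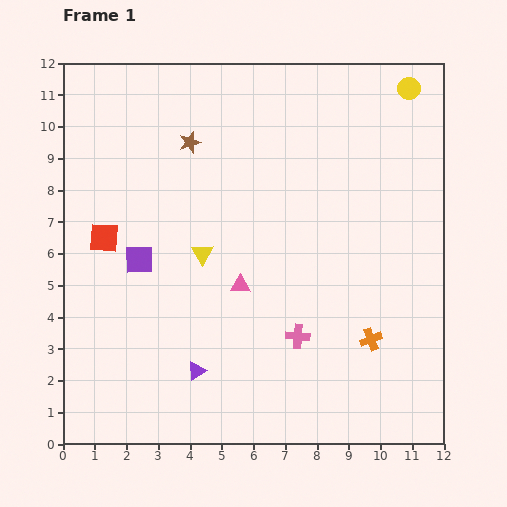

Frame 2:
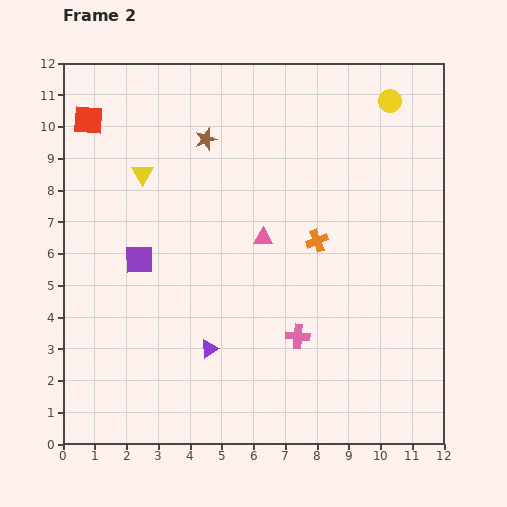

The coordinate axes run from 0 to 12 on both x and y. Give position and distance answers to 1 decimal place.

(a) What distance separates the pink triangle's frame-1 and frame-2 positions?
1.7

The pink triangle moved from (5.6, 5.0) to (6.3, 6.5), a distance of √(0.7² + 1.5²) ≈ 1.7.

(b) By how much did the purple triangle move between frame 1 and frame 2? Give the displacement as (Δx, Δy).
(0.4, 0.7)

The purple triangle was at (4.2, 2.3) in frame 1 and (4.6, 3.0) in frame 2.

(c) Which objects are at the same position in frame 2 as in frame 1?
the purple square, the pink cross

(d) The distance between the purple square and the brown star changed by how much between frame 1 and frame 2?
+0.3

Distance in frame 1: 4.0. Distance in frame 2: 4.3.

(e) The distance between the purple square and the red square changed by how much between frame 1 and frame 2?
+3.4

Distance in frame 1: 1.3. Distance in frame 2: 4.7.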